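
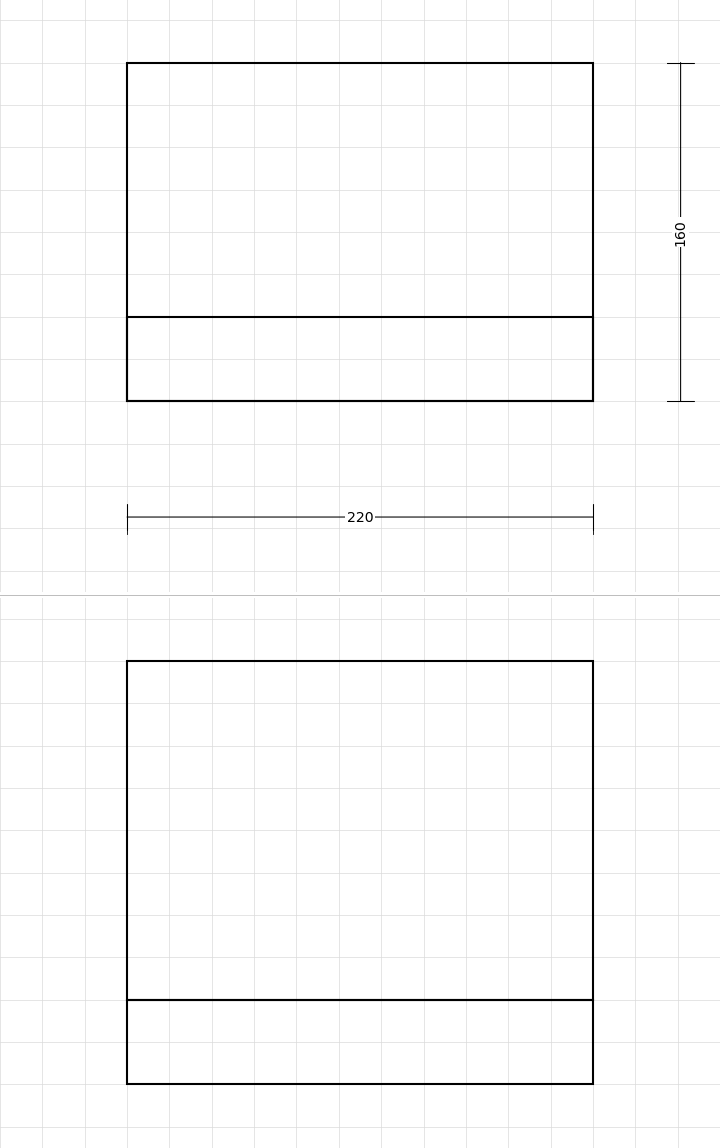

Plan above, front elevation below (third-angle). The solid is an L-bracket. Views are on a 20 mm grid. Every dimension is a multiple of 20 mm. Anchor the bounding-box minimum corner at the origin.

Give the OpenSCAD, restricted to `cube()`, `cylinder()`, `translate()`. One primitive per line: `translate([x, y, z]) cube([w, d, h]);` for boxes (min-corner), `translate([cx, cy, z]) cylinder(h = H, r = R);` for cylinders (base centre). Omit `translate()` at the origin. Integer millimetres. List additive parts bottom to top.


cube([220, 160, 40]);
translate([0, 0, 40]) cube([220, 40, 160]);


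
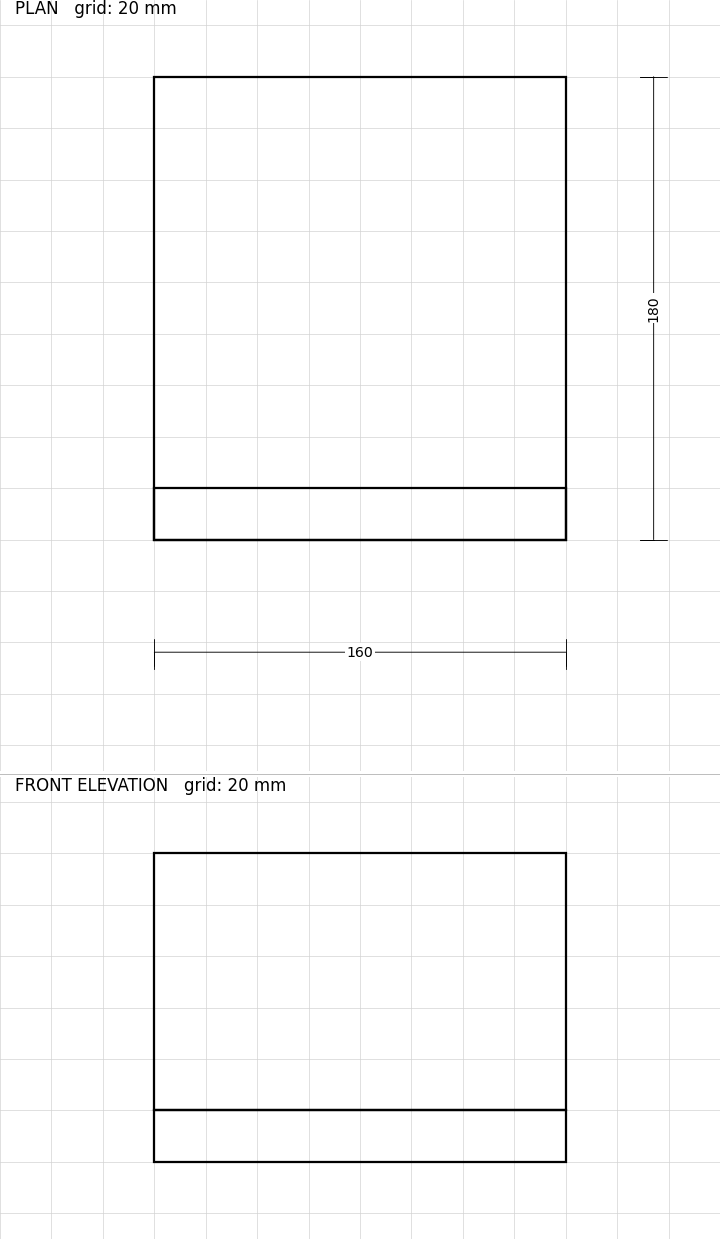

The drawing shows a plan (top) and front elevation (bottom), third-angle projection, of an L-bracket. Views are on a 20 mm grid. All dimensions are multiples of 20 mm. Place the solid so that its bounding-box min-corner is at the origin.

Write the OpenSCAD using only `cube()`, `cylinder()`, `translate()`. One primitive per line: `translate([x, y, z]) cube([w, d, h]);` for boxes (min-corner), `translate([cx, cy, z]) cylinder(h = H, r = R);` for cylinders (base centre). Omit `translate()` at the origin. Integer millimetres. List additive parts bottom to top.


cube([160, 180, 20]);
translate([0, 0, 20]) cube([160, 20, 100]);


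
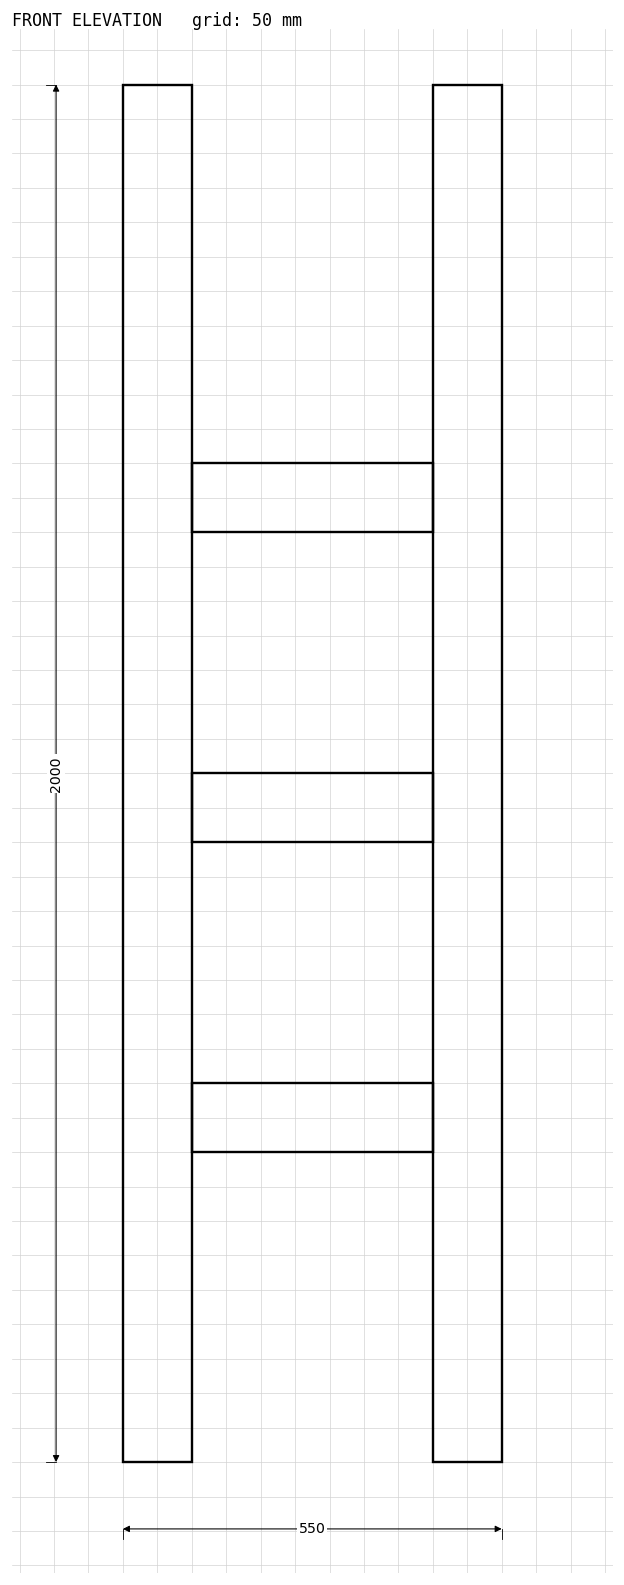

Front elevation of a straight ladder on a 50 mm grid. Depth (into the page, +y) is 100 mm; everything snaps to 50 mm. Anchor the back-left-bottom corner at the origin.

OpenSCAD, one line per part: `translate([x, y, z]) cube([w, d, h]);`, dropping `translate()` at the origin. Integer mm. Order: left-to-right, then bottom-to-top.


cube([100, 100, 2000]);
translate([100, 0, 450]) cube([350, 100, 100]);
translate([100, 0, 900]) cube([350, 100, 100]);
translate([100, 0, 1350]) cube([350, 100, 100]);
translate([450, 0, 0]) cube([100, 100, 2000]);


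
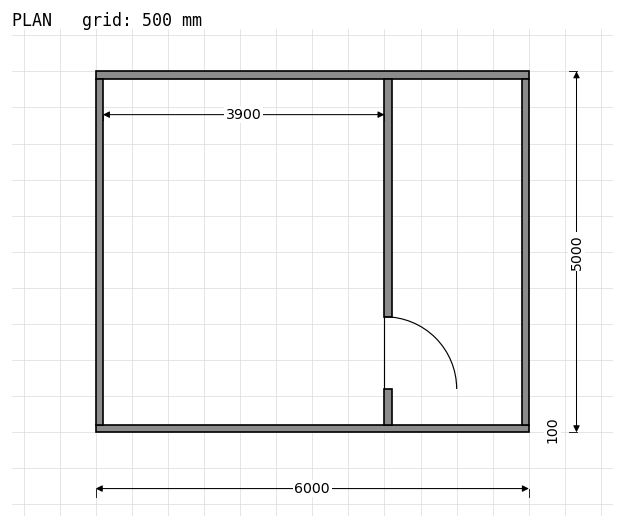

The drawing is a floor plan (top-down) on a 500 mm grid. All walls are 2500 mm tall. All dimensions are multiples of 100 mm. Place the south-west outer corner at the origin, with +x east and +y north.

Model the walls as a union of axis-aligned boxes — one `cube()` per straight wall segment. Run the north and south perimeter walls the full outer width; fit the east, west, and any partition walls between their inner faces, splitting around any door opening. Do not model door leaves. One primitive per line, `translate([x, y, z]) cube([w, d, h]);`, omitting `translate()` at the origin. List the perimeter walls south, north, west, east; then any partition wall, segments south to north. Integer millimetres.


cube([6000, 100, 2500]);
translate([0, 4900, 0]) cube([6000, 100, 2500]);
translate([0, 100, 0]) cube([100, 4800, 2500]);
translate([5900, 100, 0]) cube([100, 4800, 2500]);
translate([4000, 100, 0]) cube([100, 500, 2500]);
translate([4000, 1600, 0]) cube([100, 3300, 2500]);


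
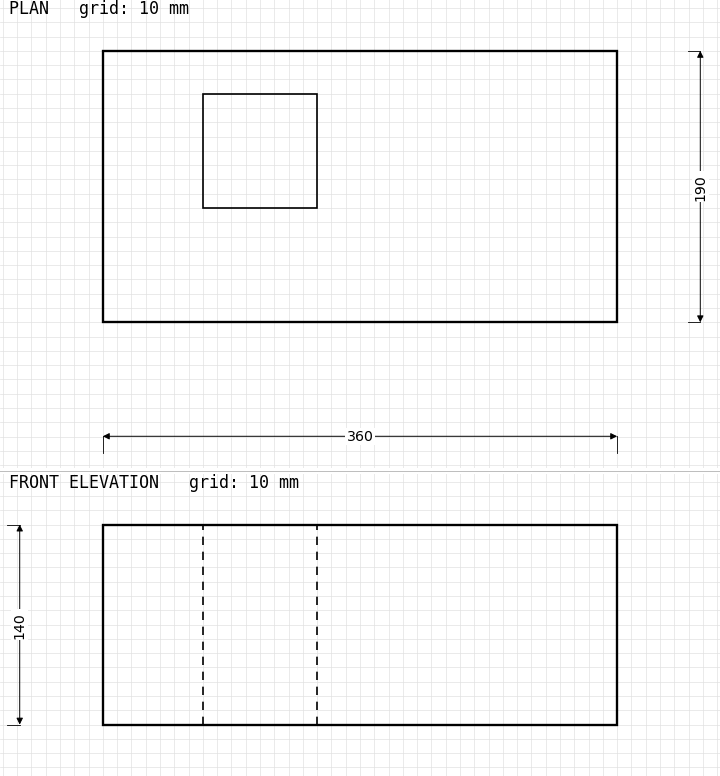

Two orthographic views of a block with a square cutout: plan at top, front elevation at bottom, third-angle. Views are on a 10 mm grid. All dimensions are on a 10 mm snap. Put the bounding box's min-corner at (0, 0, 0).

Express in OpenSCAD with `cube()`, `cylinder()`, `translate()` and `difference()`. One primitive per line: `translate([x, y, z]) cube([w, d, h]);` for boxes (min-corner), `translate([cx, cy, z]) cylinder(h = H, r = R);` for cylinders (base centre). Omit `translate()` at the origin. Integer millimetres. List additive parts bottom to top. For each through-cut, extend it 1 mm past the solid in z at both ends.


difference() {
  cube([360, 190, 140]);
  translate([70, 80, -1]) cube([80, 80, 142]);
}


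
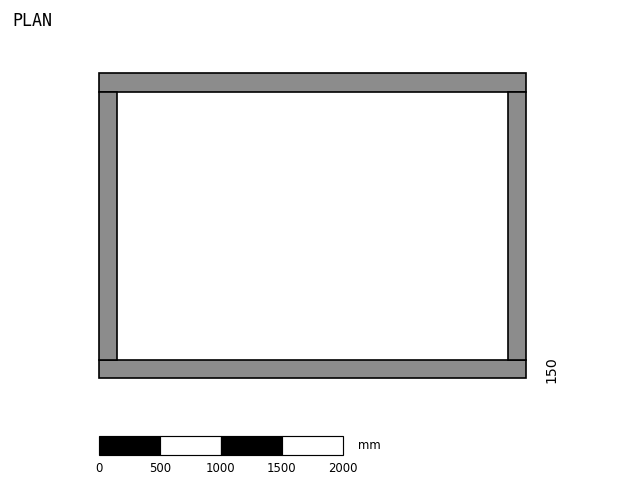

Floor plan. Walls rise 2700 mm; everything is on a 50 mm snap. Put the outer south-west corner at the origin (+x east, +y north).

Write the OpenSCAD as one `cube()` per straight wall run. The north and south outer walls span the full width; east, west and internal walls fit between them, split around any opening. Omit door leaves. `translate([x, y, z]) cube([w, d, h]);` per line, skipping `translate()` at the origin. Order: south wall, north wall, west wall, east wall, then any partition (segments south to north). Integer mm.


cube([3500, 150, 2700]);
translate([0, 2350, 0]) cube([3500, 150, 2700]);
translate([0, 150, 0]) cube([150, 2200, 2700]);
translate([3350, 150, 0]) cube([150, 2200, 2700]);


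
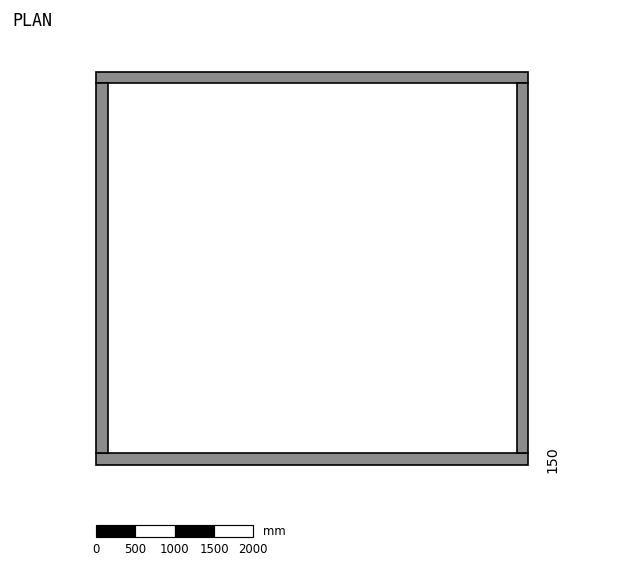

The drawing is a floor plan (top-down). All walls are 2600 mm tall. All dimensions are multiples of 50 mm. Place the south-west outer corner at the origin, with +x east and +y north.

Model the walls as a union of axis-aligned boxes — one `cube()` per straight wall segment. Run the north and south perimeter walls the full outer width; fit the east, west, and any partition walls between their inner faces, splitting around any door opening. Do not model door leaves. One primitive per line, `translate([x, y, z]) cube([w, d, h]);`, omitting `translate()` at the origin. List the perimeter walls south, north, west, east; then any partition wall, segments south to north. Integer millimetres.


cube([5500, 150, 2600]);
translate([0, 4850, 0]) cube([5500, 150, 2600]);
translate([0, 150, 0]) cube([150, 4700, 2600]);
translate([5350, 150, 0]) cube([150, 4700, 2600]);


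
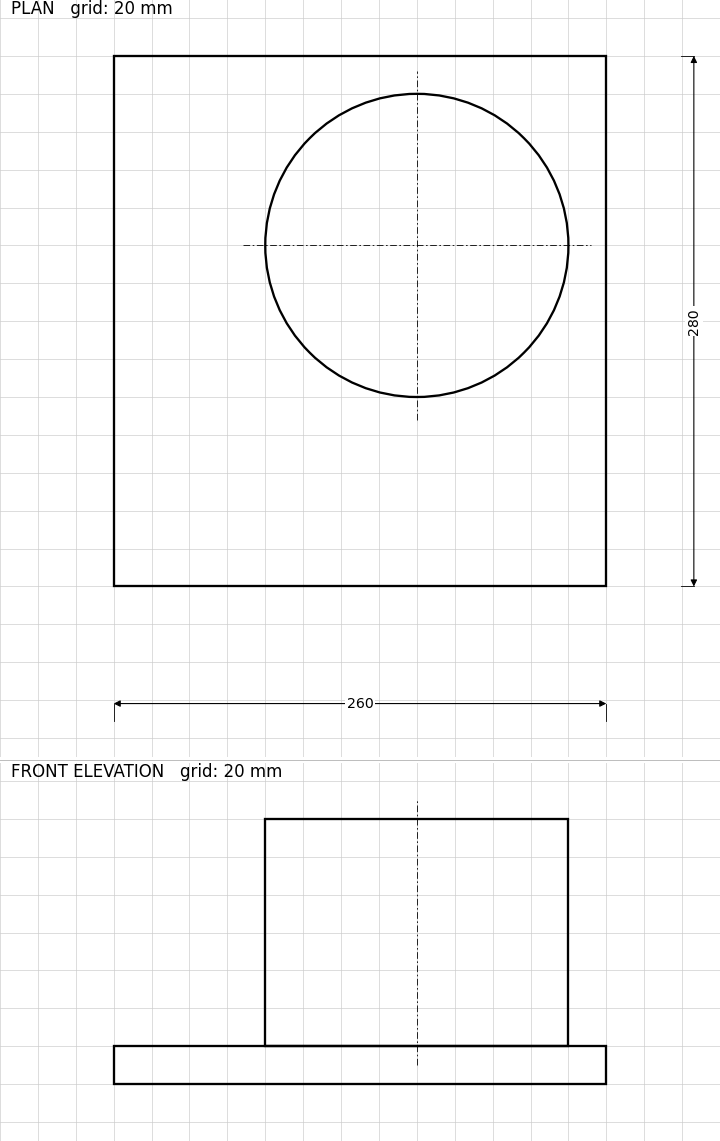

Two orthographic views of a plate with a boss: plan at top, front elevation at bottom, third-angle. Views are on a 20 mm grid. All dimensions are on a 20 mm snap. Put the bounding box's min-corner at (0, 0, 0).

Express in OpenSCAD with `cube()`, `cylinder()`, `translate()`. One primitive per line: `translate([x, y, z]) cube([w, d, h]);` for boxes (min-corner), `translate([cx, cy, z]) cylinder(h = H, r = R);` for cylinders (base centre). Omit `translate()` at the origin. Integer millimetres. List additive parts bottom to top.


cube([260, 280, 20]);
translate([160, 180, 20]) cylinder(h = 120, r = 80);


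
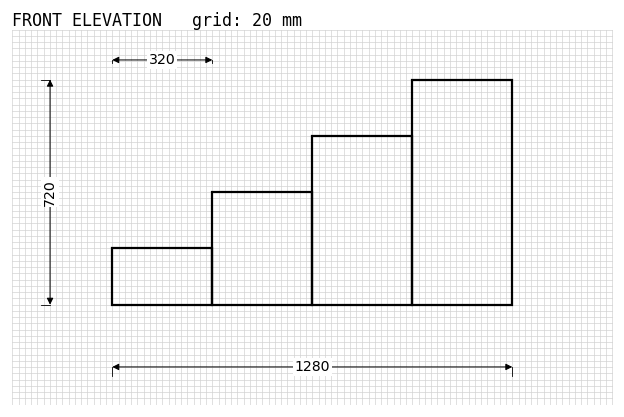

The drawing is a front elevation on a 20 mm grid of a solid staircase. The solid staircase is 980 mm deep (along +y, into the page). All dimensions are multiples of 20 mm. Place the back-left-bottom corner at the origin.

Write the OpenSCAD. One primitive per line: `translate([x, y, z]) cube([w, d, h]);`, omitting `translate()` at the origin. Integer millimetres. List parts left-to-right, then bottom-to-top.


cube([320, 980, 180]);
translate([320, 0, 0]) cube([320, 980, 360]);
translate([640, 0, 0]) cube([320, 980, 540]);
translate([960, 0, 0]) cube([320, 980, 720]);


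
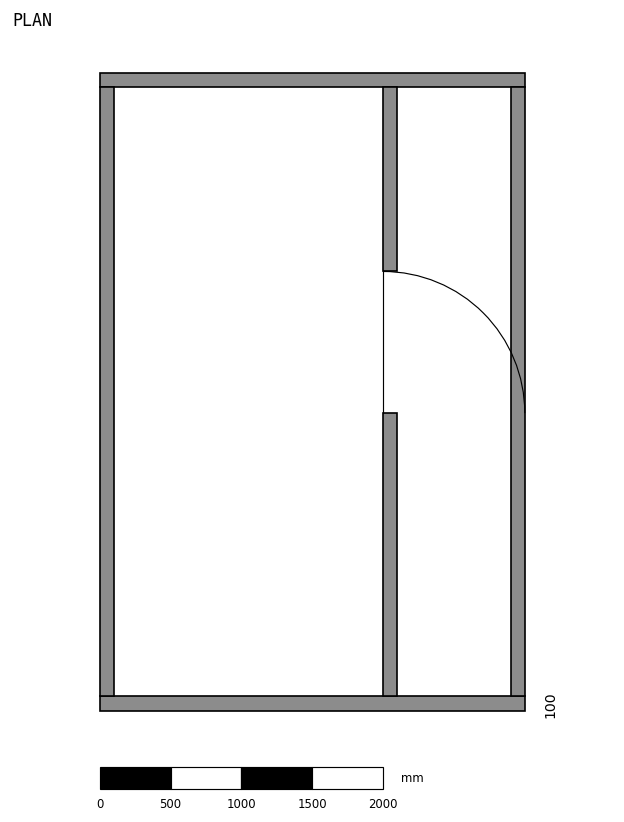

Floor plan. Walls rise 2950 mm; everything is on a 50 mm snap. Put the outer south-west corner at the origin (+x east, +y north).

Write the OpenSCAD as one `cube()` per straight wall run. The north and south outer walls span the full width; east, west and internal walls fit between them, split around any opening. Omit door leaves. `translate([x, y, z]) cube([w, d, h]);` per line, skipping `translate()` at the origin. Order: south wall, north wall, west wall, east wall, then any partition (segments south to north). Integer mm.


cube([3000, 100, 2950]);
translate([0, 4400, 0]) cube([3000, 100, 2950]);
translate([0, 100, 0]) cube([100, 4300, 2950]);
translate([2900, 100, 0]) cube([100, 4300, 2950]);
translate([2000, 100, 0]) cube([100, 2000, 2950]);
translate([2000, 3100, 0]) cube([100, 1300, 2950]);


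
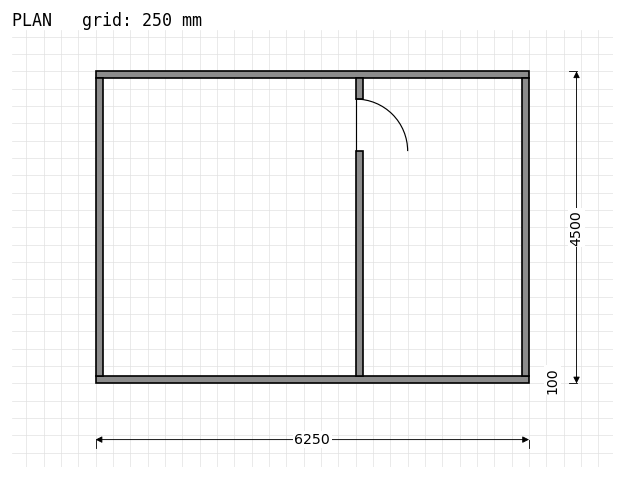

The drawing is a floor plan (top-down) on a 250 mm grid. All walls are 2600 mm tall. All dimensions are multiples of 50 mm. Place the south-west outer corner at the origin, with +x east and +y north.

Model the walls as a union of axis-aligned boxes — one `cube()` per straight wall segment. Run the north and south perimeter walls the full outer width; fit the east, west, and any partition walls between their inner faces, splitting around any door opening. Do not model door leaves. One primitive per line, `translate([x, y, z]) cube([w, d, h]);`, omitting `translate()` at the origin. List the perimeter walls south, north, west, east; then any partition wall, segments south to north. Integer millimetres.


cube([6250, 100, 2600]);
translate([0, 4400, 0]) cube([6250, 100, 2600]);
translate([0, 100, 0]) cube([100, 4300, 2600]);
translate([6150, 100, 0]) cube([100, 4300, 2600]);
translate([3750, 100, 0]) cube([100, 3250, 2600]);
translate([3750, 4100, 0]) cube([100, 300, 2600]);


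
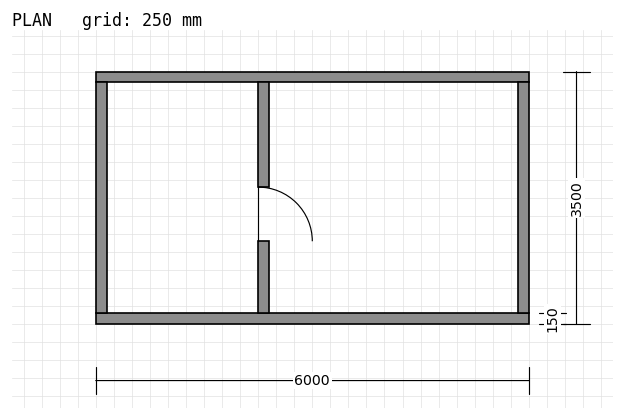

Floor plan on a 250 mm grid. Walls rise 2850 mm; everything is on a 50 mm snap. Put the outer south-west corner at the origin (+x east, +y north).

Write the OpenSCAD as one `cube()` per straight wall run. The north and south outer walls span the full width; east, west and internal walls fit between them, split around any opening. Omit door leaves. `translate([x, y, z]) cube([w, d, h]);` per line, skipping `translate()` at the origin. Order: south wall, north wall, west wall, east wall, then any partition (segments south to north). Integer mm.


cube([6000, 150, 2850]);
translate([0, 3350, 0]) cube([6000, 150, 2850]);
translate([0, 150, 0]) cube([150, 3200, 2850]);
translate([5850, 150, 0]) cube([150, 3200, 2850]);
translate([2250, 150, 0]) cube([150, 1000, 2850]);
translate([2250, 1900, 0]) cube([150, 1450, 2850]);


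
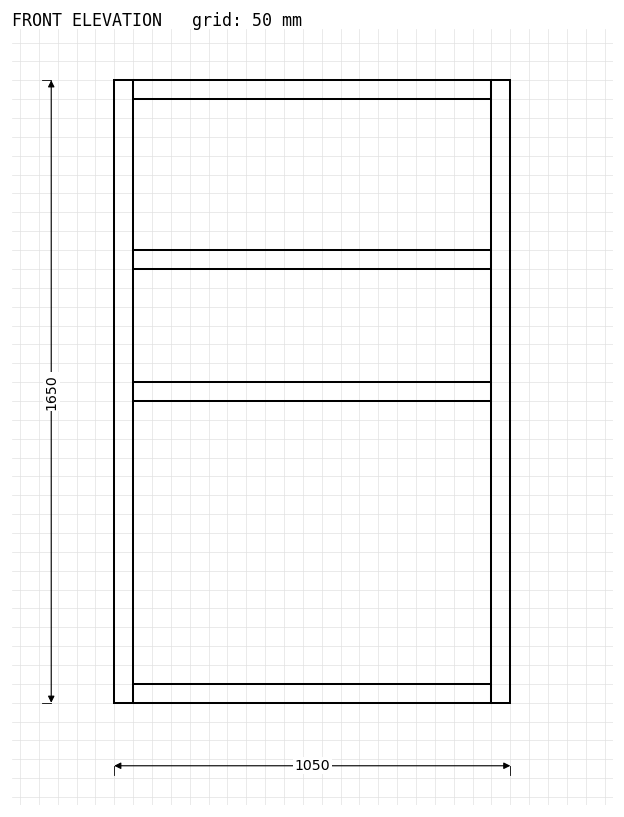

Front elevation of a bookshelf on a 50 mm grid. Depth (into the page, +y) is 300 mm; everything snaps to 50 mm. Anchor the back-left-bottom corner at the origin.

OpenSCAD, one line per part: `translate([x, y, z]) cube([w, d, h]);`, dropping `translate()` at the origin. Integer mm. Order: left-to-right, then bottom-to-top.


cube([50, 300, 1650]);
translate([50, 0, 0]) cube([950, 300, 50]);
translate([50, 0, 800]) cube([950, 300, 50]);
translate([50, 0, 1150]) cube([950, 300, 50]);
translate([50, 0, 1600]) cube([950, 300, 50]);
translate([1000, 0, 0]) cube([50, 300, 1650]);


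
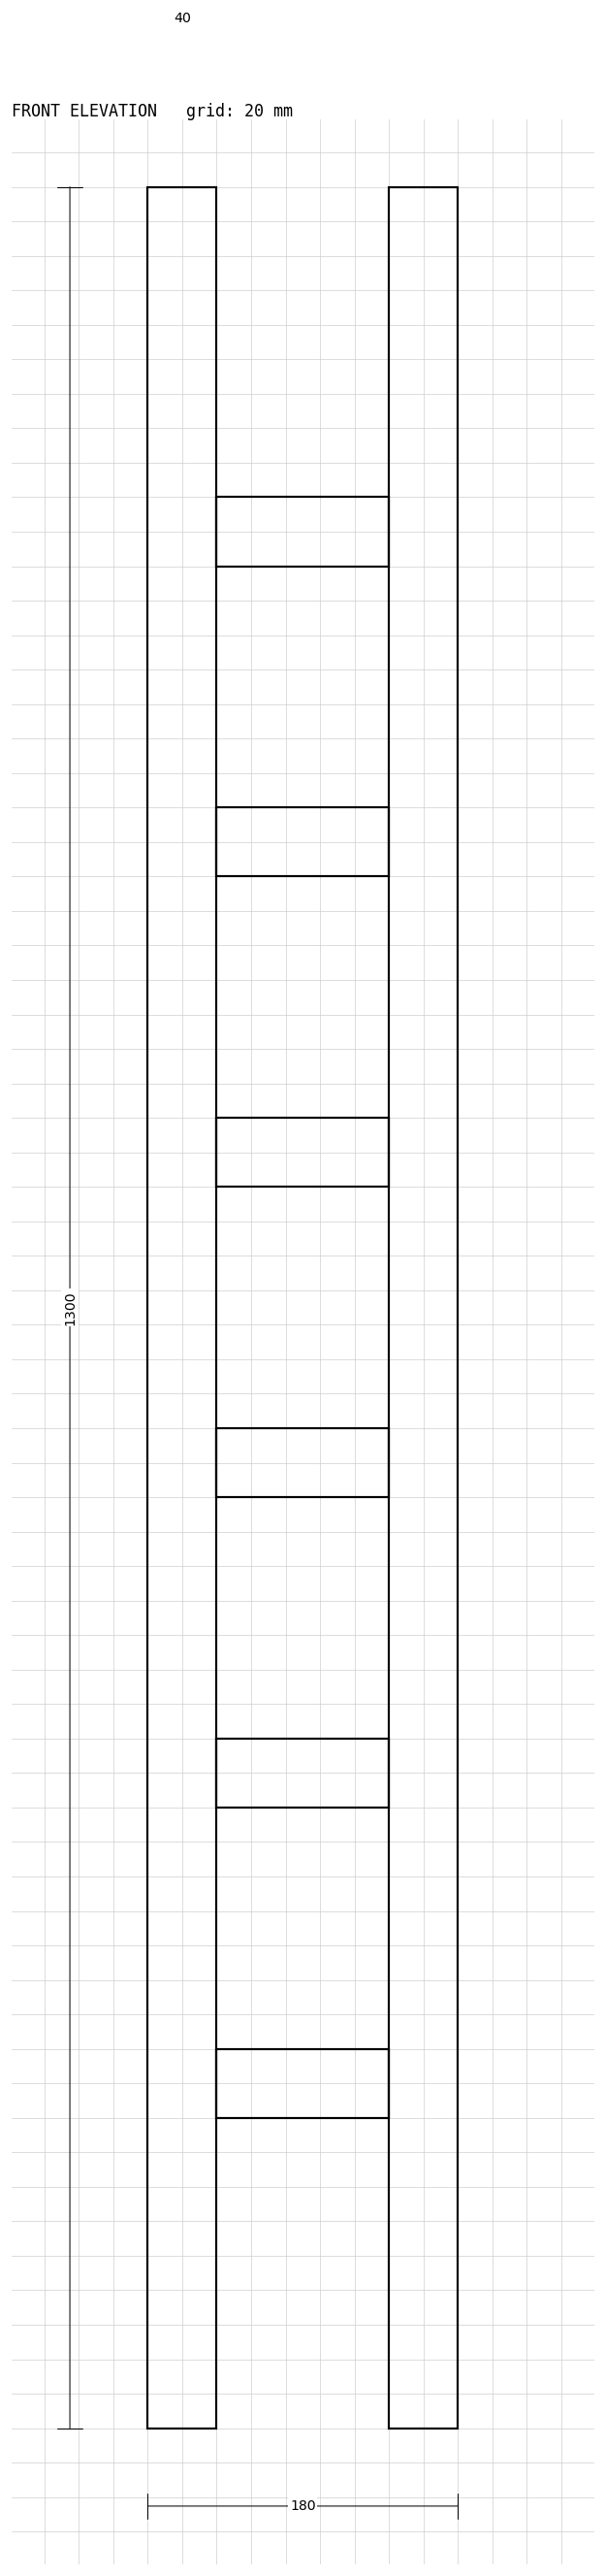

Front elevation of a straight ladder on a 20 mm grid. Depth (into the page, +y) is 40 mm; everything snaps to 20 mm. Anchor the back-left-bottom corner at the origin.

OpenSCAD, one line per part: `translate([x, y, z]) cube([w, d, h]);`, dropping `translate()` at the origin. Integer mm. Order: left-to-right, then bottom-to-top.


cube([40, 40, 1300]);
translate([40, 0, 180]) cube([100, 40, 40]);
translate([40, 0, 360]) cube([100, 40, 40]);
translate([40, 0, 540]) cube([100, 40, 40]);
translate([40, 0, 720]) cube([100, 40, 40]);
translate([40, 0, 900]) cube([100, 40, 40]);
translate([40, 0, 1080]) cube([100, 40, 40]);
translate([140, 0, 0]) cube([40, 40, 1300]);


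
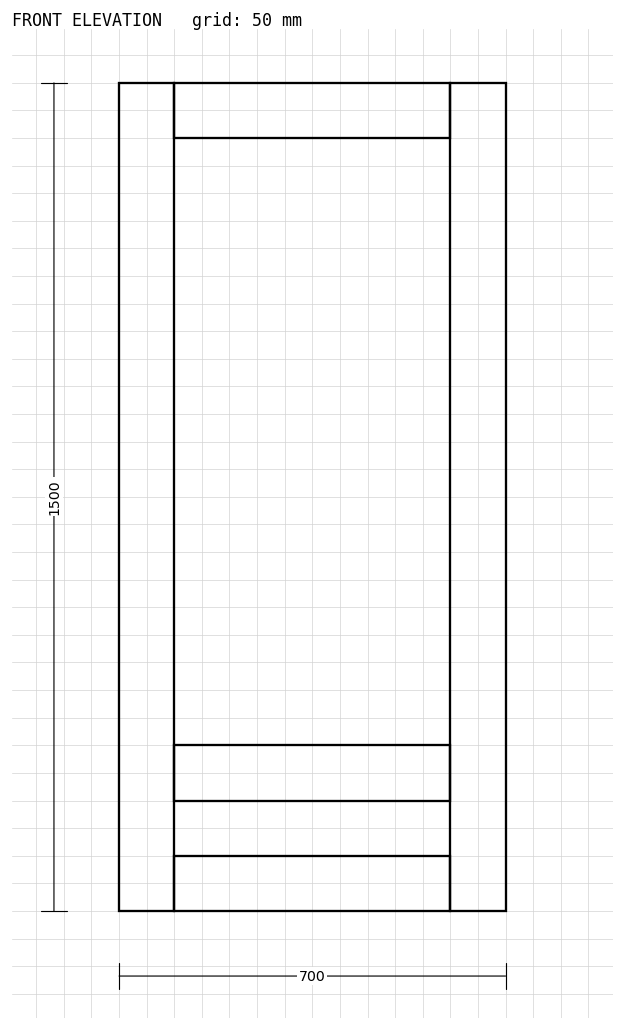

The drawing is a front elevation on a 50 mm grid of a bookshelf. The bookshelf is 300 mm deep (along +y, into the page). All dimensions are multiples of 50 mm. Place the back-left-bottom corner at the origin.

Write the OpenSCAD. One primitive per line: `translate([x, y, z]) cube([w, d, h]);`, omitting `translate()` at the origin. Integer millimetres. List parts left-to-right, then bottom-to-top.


cube([100, 300, 1500]);
translate([100, 0, 0]) cube([500, 300, 100]);
translate([100, 0, 200]) cube([500, 300, 100]);
translate([100, 0, 1400]) cube([500, 300, 100]);
translate([600, 0, 0]) cube([100, 300, 1500]);


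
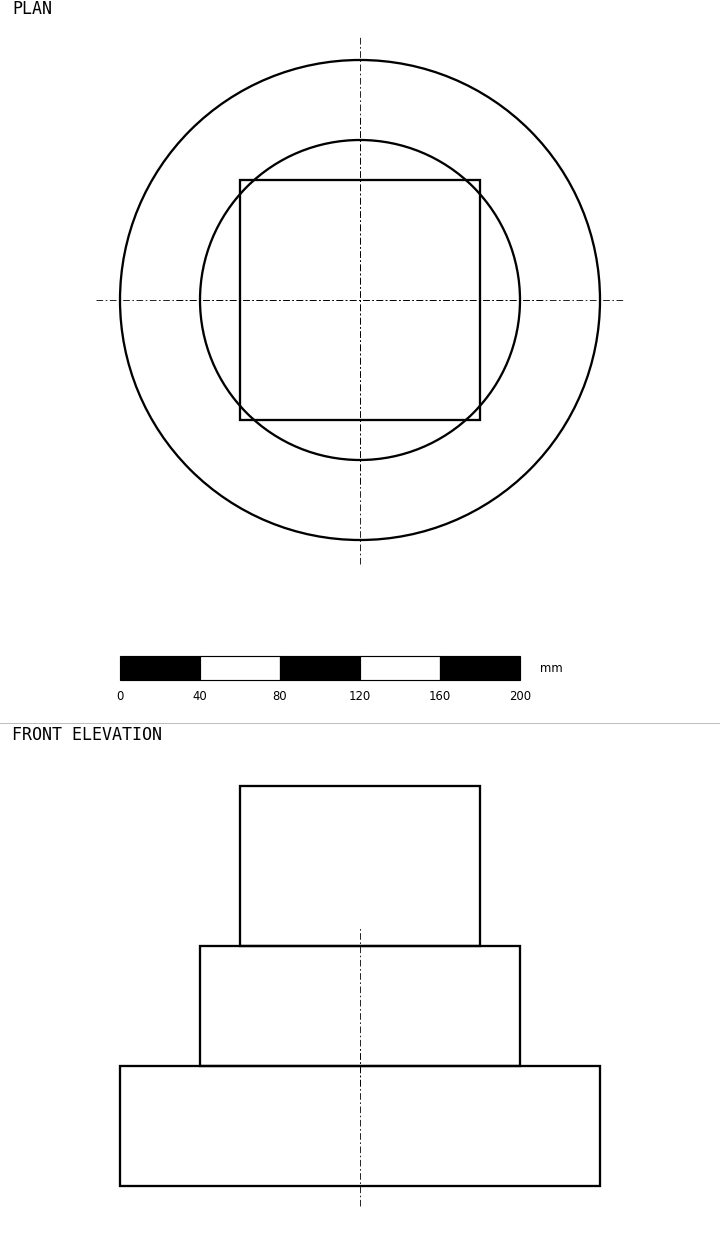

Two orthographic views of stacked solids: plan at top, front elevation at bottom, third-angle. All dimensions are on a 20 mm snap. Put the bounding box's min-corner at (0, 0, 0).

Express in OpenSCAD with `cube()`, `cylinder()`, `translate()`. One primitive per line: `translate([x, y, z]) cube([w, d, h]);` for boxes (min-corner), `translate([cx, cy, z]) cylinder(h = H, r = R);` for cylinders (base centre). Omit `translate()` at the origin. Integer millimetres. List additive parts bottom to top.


translate([120, 120, 0]) cylinder(h = 60, r = 120);
translate([120, 120, 60]) cylinder(h = 60, r = 80);
translate([60, 60, 120]) cube([120, 120, 80]);


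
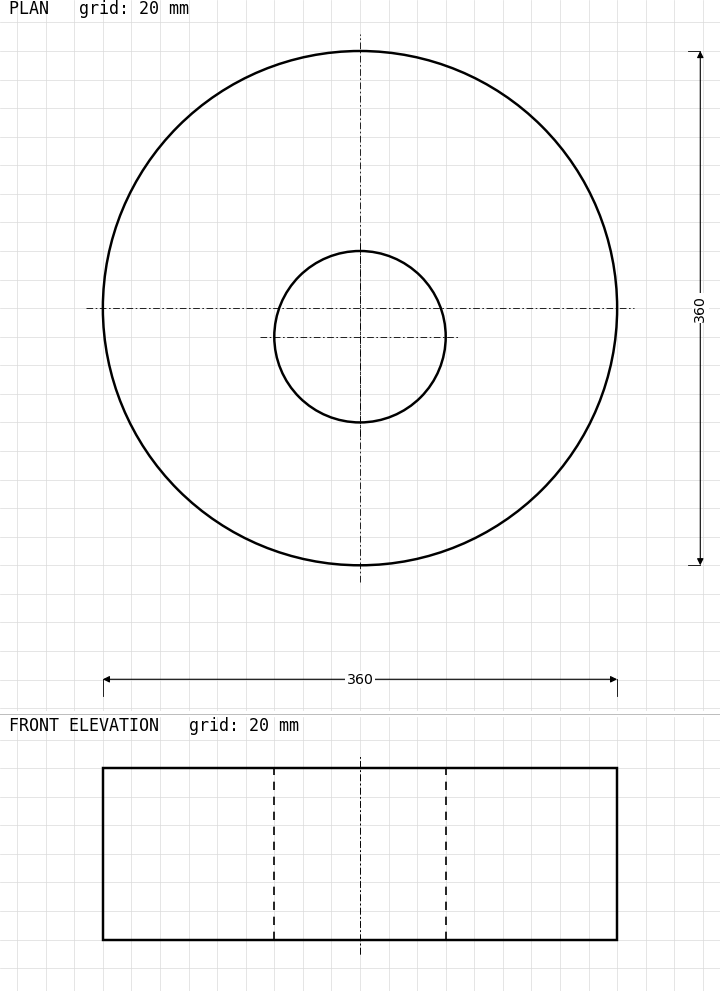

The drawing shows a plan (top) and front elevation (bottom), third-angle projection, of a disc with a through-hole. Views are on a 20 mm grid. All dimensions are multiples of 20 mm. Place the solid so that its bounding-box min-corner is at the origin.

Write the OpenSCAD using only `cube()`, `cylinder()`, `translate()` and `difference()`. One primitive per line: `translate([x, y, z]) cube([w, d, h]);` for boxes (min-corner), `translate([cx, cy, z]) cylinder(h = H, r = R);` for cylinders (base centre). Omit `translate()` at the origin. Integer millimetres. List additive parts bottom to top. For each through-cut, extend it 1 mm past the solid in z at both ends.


difference() {
  translate([180, 180, 0]) cylinder(h = 120, r = 180);
  translate([180, 160, -1]) cylinder(h = 122, r = 60);
}


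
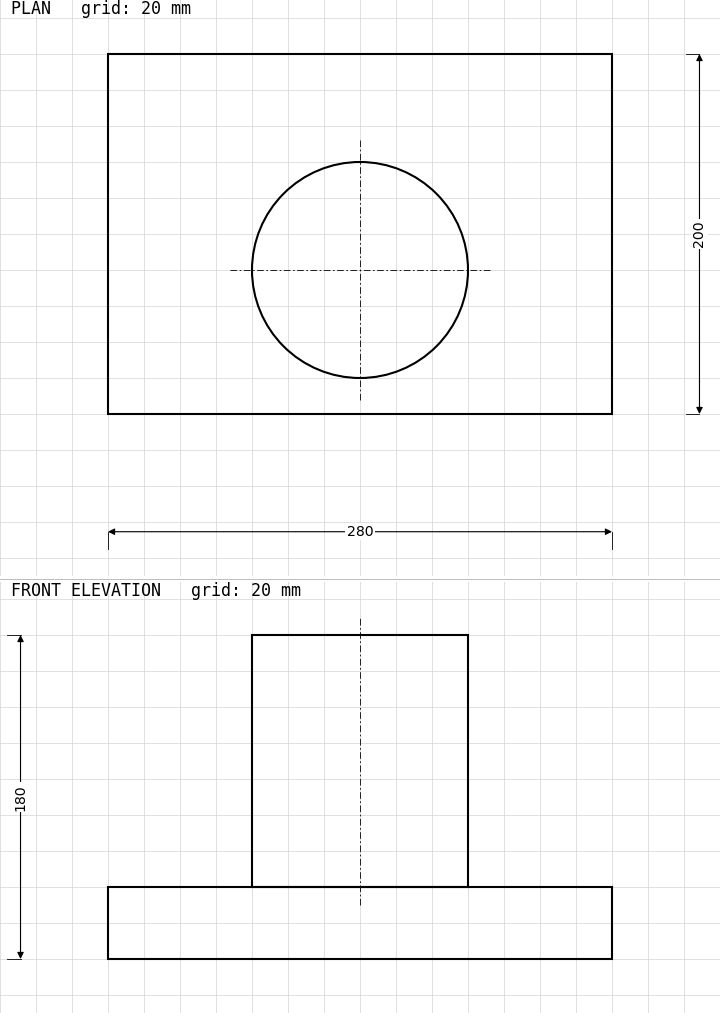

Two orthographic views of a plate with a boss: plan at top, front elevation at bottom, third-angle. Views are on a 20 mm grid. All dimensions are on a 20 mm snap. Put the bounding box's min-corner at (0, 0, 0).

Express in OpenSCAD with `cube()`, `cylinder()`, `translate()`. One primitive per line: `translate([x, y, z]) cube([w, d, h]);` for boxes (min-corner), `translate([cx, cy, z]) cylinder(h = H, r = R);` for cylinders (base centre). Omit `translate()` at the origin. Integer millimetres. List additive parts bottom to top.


cube([280, 200, 40]);
translate([140, 80, 40]) cylinder(h = 140, r = 60);


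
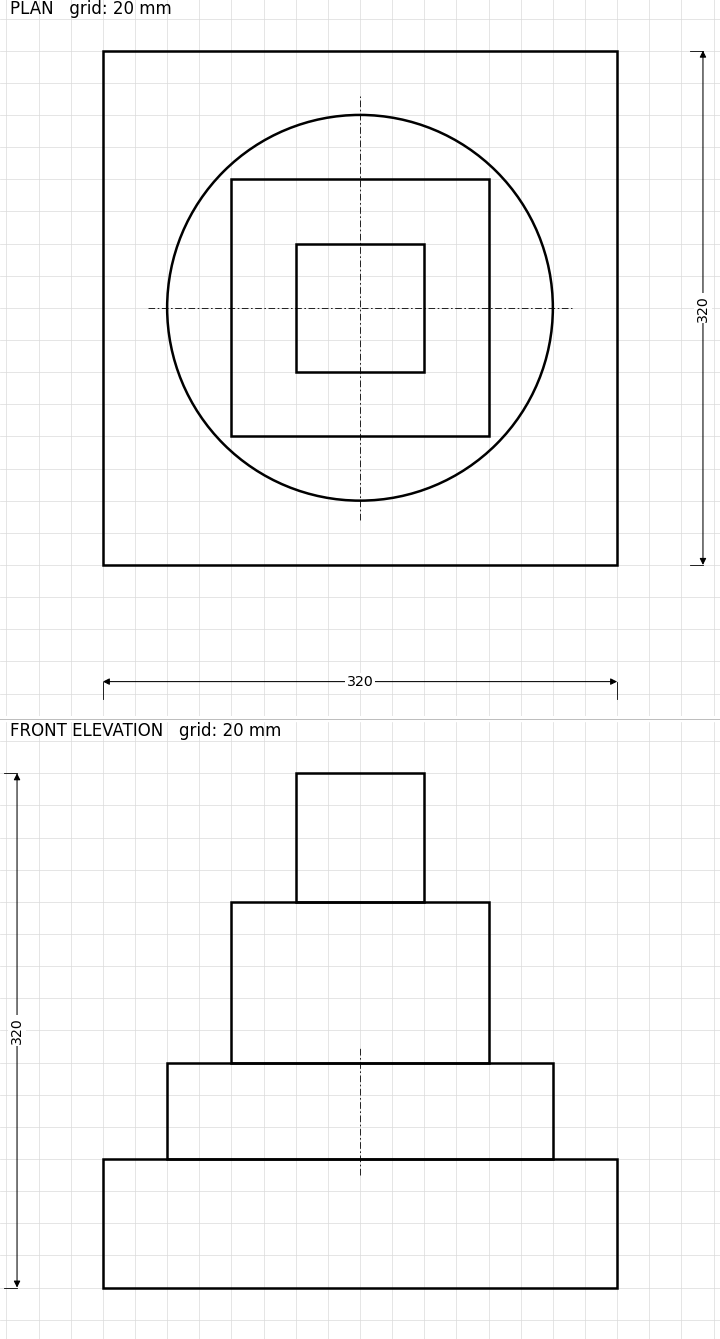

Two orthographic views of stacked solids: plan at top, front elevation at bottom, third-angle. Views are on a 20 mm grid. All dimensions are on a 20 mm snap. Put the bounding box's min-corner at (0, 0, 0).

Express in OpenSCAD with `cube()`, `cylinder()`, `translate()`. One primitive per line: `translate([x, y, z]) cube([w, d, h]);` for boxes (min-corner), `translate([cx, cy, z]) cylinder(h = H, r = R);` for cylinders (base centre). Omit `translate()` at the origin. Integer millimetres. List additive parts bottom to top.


cube([320, 320, 80]);
translate([160, 160, 80]) cylinder(h = 60, r = 120);
translate([80, 80, 140]) cube([160, 160, 100]);
translate([120, 120, 240]) cube([80, 80, 80]);


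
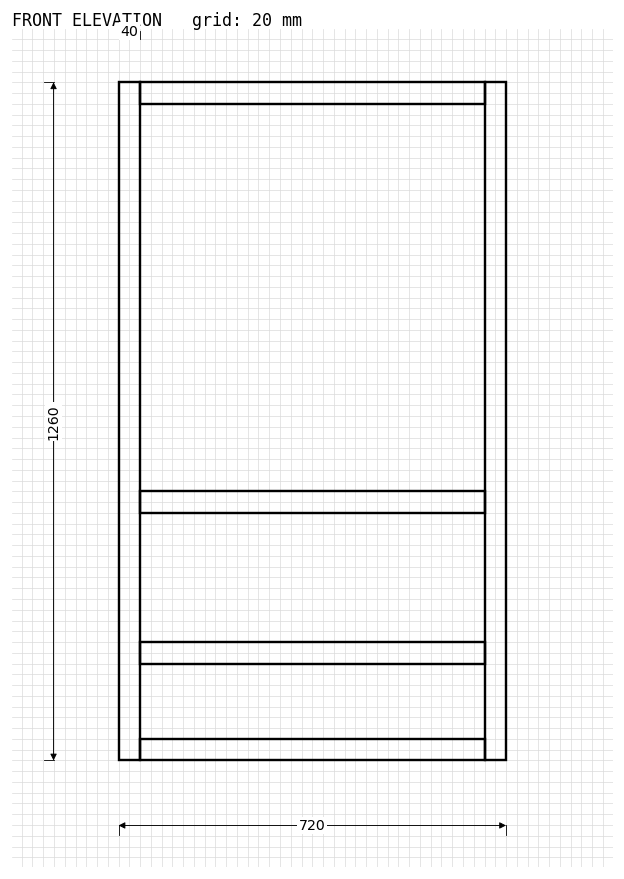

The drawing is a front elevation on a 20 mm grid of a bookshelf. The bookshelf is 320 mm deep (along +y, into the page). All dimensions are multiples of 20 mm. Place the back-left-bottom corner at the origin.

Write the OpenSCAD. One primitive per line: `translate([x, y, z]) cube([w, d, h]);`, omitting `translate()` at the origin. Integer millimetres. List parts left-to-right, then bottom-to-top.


cube([40, 320, 1260]);
translate([40, 0, 0]) cube([640, 320, 40]);
translate([40, 0, 180]) cube([640, 320, 40]);
translate([40, 0, 460]) cube([640, 320, 40]);
translate([40, 0, 1220]) cube([640, 320, 40]);
translate([680, 0, 0]) cube([40, 320, 1260]);


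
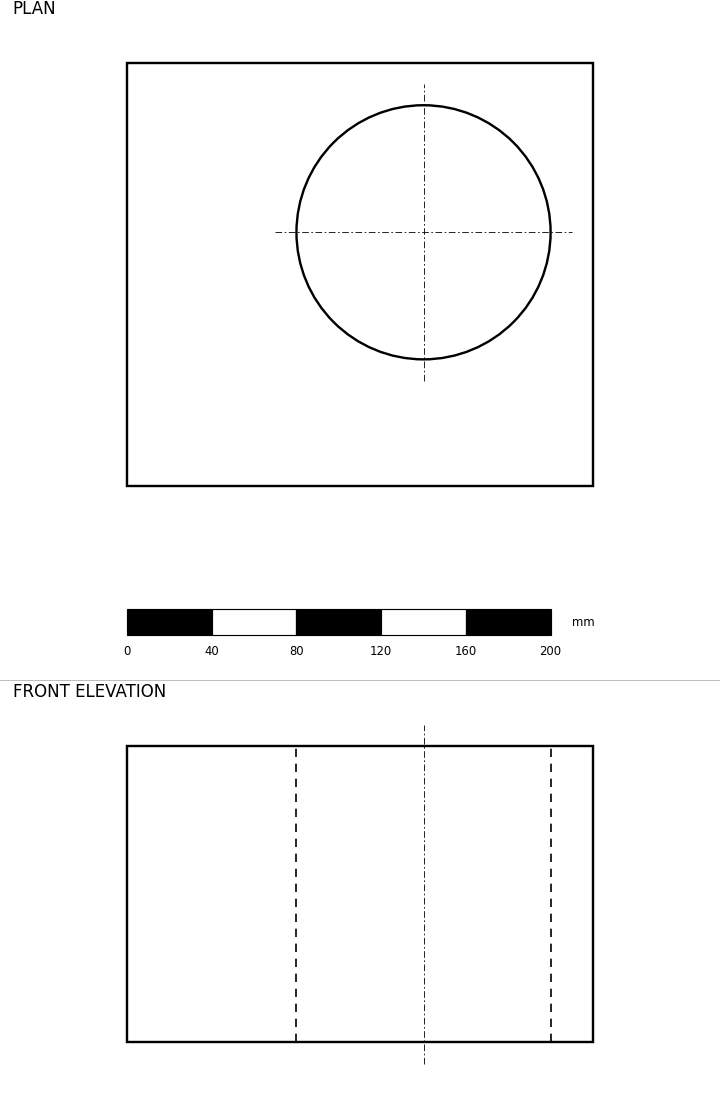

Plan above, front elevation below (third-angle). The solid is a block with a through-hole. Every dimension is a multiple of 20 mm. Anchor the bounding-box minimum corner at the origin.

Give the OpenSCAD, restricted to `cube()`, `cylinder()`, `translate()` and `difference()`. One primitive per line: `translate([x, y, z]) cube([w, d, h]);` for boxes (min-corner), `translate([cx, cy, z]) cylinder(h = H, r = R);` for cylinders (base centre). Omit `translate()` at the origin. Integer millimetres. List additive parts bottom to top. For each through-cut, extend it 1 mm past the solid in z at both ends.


difference() {
  cube([220, 200, 140]);
  translate([140, 120, -1]) cylinder(h = 142, r = 60);
}


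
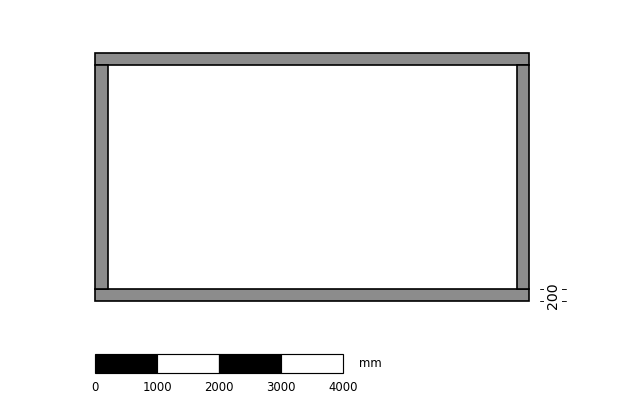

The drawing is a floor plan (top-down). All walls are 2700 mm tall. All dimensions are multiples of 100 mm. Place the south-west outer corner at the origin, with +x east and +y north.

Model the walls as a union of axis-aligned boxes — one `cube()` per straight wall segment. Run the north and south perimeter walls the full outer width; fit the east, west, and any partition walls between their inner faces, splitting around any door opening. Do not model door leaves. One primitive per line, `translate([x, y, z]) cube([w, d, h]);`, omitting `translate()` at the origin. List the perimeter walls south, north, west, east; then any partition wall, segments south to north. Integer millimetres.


cube([7000, 200, 2700]);
translate([0, 3800, 0]) cube([7000, 200, 2700]);
translate([0, 200, 0]) cube([200, 3600, 2700]);
translate([6800, 200, 0]) cube([200, 3600, 2700]);


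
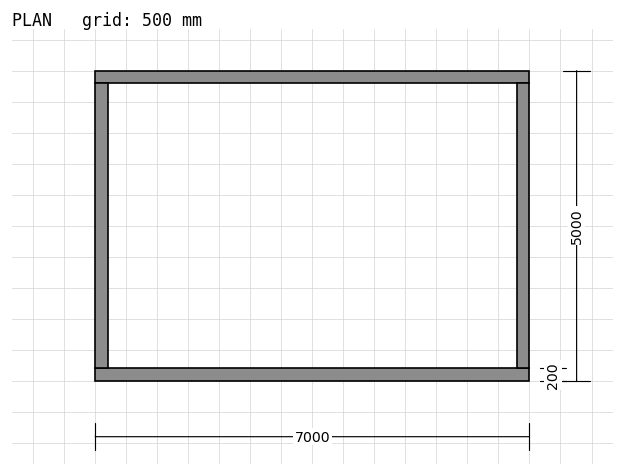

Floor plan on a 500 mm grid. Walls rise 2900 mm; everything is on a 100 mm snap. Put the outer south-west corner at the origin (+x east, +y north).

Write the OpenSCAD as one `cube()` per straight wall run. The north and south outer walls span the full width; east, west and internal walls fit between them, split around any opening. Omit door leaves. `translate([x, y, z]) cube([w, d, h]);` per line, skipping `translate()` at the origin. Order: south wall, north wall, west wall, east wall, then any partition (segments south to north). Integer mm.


cube([7000, 200, 2900]);
translate([0, 4800, 0]) cube([7000, 200, 2900]);
translate([0, 200, 0]) cube([200, 4600, 2900]);
translate([6800, 200, 0]) cube([200, 4600, 2900]);


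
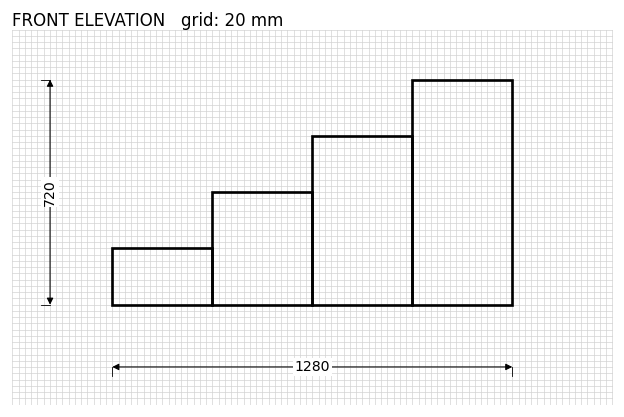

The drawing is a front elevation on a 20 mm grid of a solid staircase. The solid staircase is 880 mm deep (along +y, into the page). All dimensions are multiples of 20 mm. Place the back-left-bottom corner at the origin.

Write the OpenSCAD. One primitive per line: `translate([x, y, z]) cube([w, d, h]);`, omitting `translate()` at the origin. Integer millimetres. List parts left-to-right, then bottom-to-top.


cube([320, 880, 180]);
translate([320, 0, 0]) cube([320, 880, 360]);
translate([640, 0, 0]) cube([320, 880, 540]);
translate([960, 0, 0]) cube([320, 880, 720]);


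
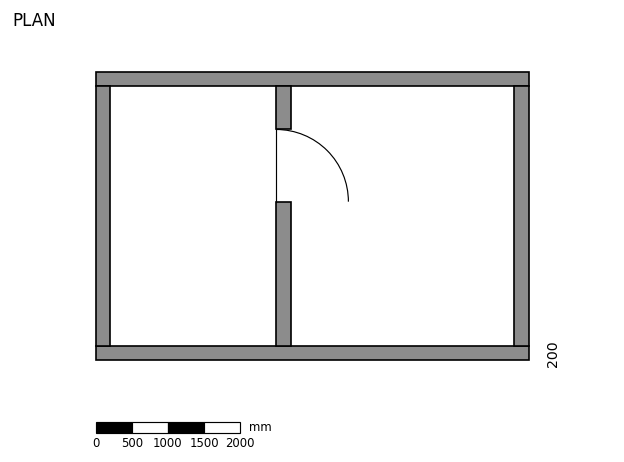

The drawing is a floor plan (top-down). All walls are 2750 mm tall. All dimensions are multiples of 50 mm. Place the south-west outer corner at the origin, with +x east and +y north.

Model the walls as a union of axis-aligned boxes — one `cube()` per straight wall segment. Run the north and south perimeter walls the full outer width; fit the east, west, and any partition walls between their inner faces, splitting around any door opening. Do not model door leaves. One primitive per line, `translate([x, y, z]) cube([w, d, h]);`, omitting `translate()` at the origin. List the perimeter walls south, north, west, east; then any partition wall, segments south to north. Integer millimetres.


cube([6000, 200, 2750]);
translate([0, 3800, 0]) cube([6000, 200, 2750]);
translate([0, 200, 0]) cube([200, 3600, 2750]);
translate([5800, 200, 0]) cube([200, 3600, 2750]);
translate([2500, 200, 0]) cube([200, 2000, 2750]);
translate([2500, 3200, 0]) cube([200, 600, 2750]);


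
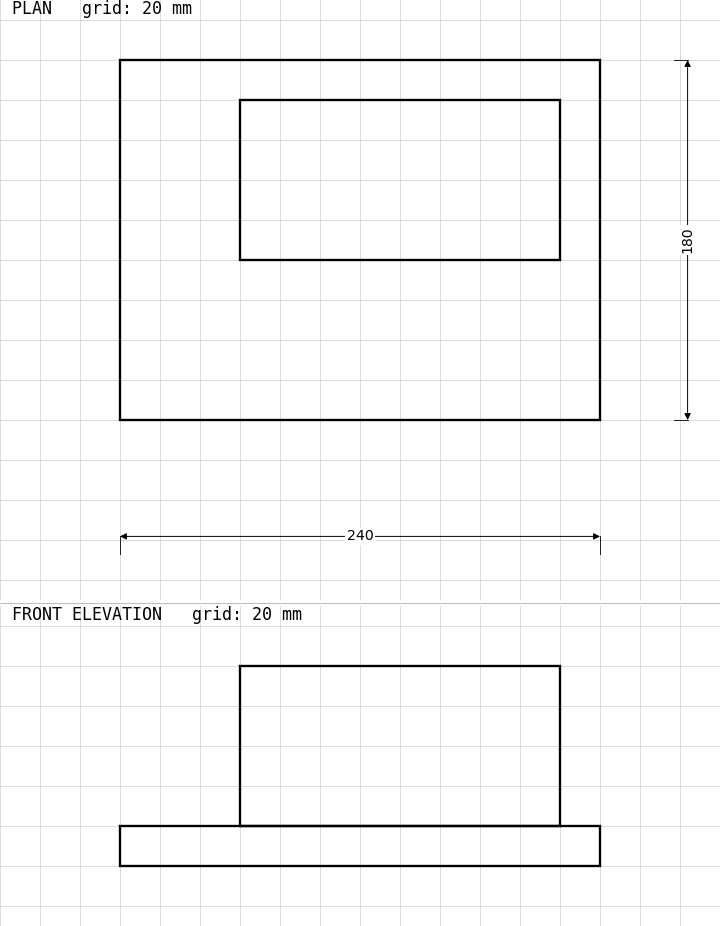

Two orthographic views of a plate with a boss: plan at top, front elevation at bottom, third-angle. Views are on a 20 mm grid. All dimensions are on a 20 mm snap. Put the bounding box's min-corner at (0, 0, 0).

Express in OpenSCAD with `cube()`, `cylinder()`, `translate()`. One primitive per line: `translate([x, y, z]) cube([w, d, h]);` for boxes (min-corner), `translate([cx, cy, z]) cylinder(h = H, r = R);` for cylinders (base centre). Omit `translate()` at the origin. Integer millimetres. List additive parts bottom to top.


cube([240, 180, 20]);
translate([60, 80, 20]) cube([160, 80, 80]);


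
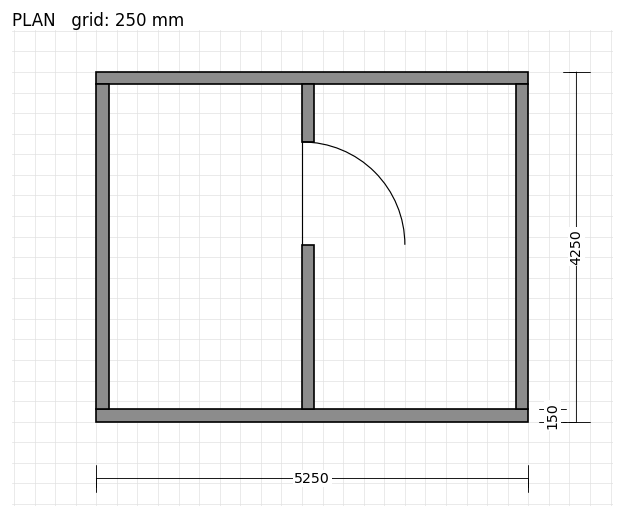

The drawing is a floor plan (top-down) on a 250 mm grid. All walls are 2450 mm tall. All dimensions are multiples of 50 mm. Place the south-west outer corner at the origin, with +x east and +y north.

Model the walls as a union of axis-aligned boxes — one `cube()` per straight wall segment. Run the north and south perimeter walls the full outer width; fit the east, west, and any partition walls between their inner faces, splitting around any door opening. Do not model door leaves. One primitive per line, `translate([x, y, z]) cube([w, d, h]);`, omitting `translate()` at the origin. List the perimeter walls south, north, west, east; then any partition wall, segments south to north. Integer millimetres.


cube([5250, 150, 2450]);
translate([0, 4100, 0]) cube([5250, 150, 2450]);
translate([0, 150, 0]) cube([150, 3950, 2450]);
translate([5100, 150, 0]) cube([150, 3950, 2450]);
translate([2500, 150, 0]) cube([150, 2000, 2450]);
translate([2500, 3400, 0]) cube([150, 700, 2450]);


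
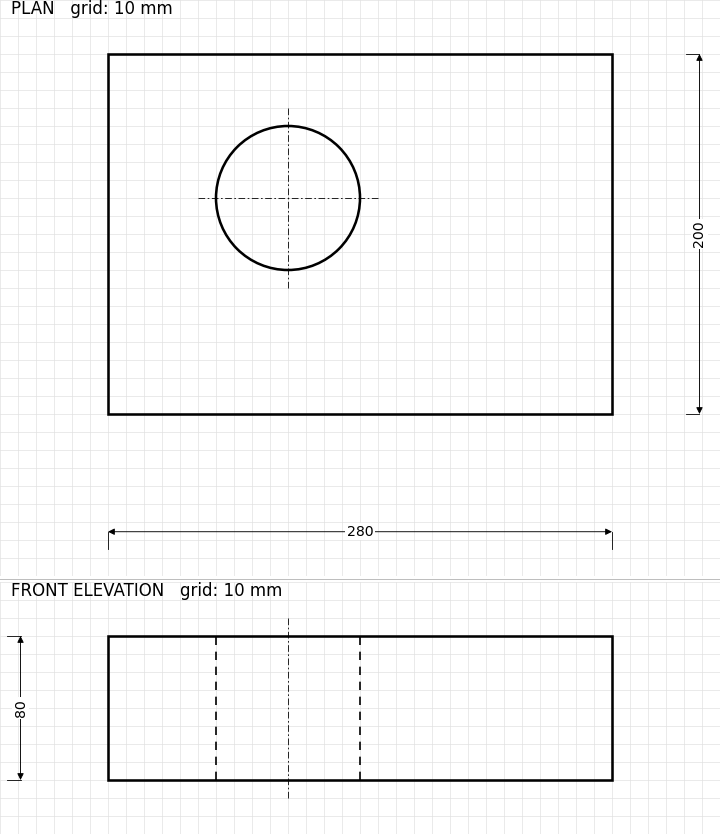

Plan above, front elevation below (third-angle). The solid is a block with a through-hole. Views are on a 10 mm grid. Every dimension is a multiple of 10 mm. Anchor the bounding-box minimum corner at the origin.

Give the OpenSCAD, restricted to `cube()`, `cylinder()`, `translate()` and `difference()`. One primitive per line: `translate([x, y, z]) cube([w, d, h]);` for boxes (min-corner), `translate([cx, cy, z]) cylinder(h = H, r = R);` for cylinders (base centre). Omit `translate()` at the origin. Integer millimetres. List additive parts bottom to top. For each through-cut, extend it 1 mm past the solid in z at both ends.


difference() {
  cube([280, 200, 80]);
  translate([100, 120, -1]) cylinder(h = 82, r = 40);
}


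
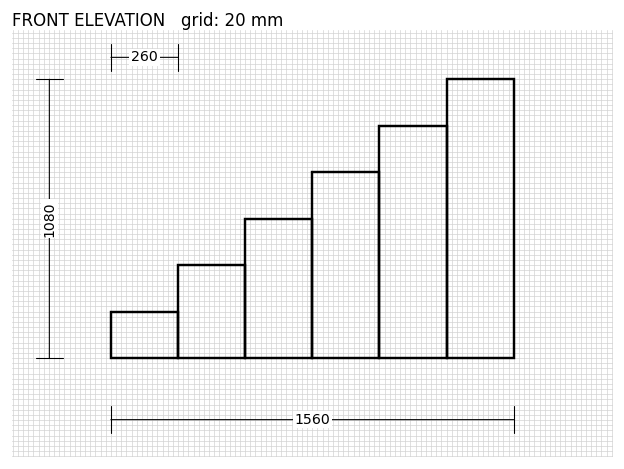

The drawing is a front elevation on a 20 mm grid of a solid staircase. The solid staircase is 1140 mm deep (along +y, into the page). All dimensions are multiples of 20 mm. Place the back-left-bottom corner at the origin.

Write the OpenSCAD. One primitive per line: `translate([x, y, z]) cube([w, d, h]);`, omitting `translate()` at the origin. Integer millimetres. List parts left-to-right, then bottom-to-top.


cube([260, 1140, 180]);
translate([260, 0, 0]) cube([260, 1140, 360]);
translate([520, 0, 0]) cube([260, 1140, 540]);
translate([780, 0, 0]) cube([260, 1140, 720]);
translate([1040, 0, 0]) cube([260, 1140, 900]);
translate([1300, 0, 0]) cube([260, 1140, 1080]);


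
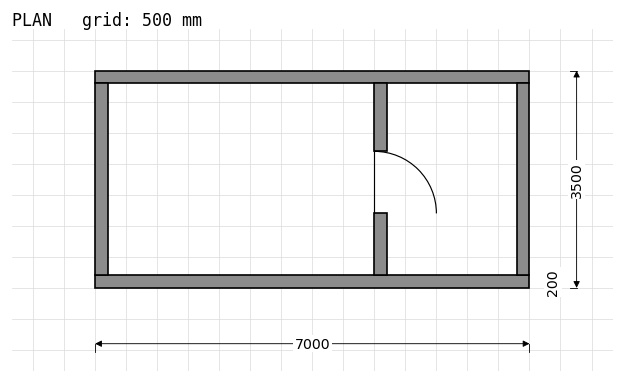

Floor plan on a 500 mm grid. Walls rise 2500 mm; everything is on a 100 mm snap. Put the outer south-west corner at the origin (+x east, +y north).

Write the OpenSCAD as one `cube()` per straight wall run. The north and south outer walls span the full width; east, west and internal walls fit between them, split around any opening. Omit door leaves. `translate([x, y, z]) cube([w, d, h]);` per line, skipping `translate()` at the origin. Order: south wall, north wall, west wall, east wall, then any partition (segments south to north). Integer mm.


cube([7000, 200, 2500]);
translate([0, 3300, 0]) cube([7000, 200, 2500]);
translate([0, 200, 0]) cube([200, 3100, 2500]);
translate([6800, 200, 0]) cube([200, 3100, 2500]);
translate([4500, 200, 0]) cube([200, 1000, 2500]);
translate([4500, 2200, 0]) cube([200, 1100, 2500]);


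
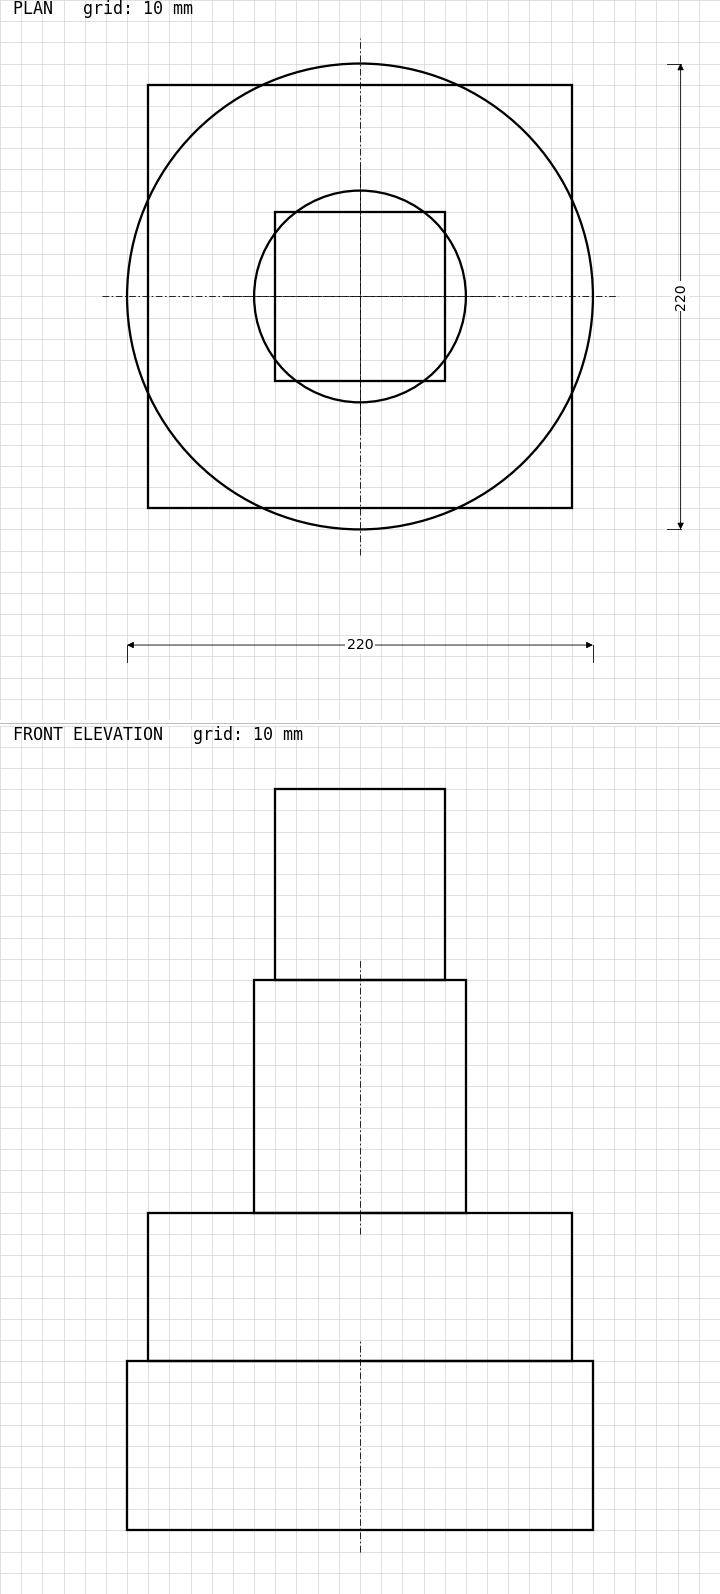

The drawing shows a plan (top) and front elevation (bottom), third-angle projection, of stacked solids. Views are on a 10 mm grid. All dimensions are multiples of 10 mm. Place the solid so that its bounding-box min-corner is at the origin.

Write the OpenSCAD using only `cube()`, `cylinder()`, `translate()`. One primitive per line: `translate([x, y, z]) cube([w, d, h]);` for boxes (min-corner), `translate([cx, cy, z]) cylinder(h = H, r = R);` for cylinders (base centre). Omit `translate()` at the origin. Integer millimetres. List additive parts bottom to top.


translate([110, 110, 0]) cylinder(h = 80, r = 110);
translate([10, 10, 80]) cube([200, 200, 70]);
translate([110, 110, 150]) cylinder(h = 110, r = 50);
translate([70, 70, 260]) cube([80, 80, 90]);


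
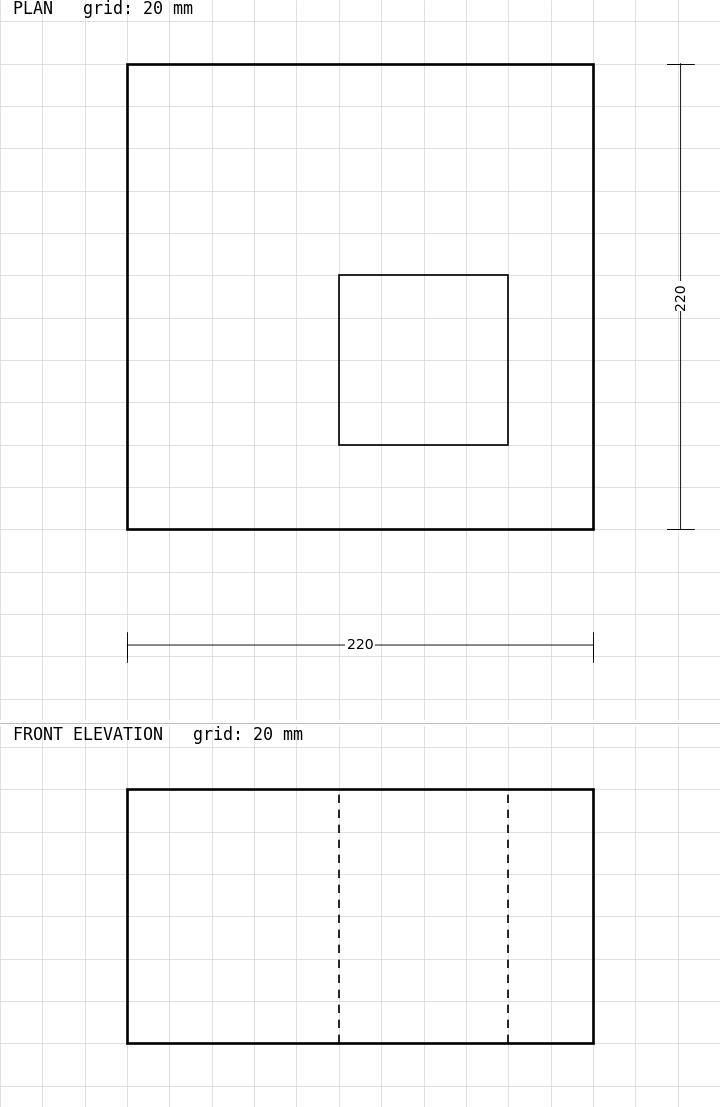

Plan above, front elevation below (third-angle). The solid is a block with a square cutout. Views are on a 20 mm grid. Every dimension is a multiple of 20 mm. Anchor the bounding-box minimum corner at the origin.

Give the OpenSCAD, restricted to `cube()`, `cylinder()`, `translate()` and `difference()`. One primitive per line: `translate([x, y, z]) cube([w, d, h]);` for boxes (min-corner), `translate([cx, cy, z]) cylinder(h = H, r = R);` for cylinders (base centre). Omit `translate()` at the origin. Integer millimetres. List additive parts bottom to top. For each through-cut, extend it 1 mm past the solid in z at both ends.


difference() {
  cube([220, 220, 120]);
  translate([100, 40, -1]) cube([80, 80, 122]);
}


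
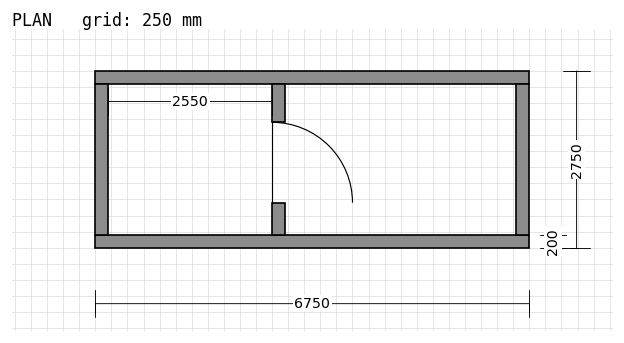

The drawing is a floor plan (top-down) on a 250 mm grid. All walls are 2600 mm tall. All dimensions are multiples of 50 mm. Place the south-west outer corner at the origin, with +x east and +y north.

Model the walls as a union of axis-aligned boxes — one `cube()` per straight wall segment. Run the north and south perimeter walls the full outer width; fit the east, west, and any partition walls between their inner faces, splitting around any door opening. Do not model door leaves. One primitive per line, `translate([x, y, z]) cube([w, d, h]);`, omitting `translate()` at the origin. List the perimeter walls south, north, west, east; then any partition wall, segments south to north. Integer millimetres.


cube([6750, 200, 2600]);
translate([0, 2550, 0]) cube([6750, 200, 2600]);
translate([0, 200, 0]) cube([200, 2350, 2600]);
translate([6550, 200, 0]) cube([200, 2350, 2600]);
translate([2750, 200, 0]) cube([200, 500, 2600]);
translate([2750, 1950, 0]) cube([200, 600, 2600]);


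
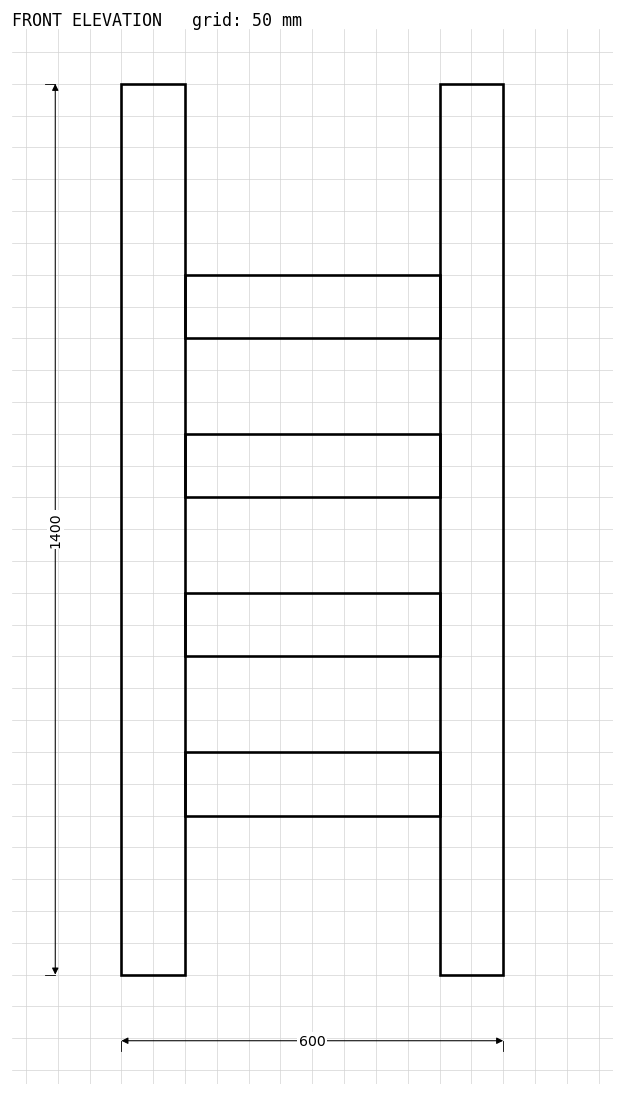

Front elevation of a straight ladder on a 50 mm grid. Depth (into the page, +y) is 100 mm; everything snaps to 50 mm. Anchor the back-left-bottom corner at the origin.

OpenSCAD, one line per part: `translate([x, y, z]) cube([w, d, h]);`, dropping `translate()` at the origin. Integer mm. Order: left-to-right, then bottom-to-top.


cube([100, 100, 1400]);
translate([100, 0, 250]) cube([400, 100, 100]);
translate([100, 0, 500]) cube([400, 100, 100]);
translate([100, 0, 750]) cube([400, 100, 100]);
translate([100, 0, 1000]) cube([400, 100, 100]);
translate([500, 0, 0]) cube([100, 100, 1400]);


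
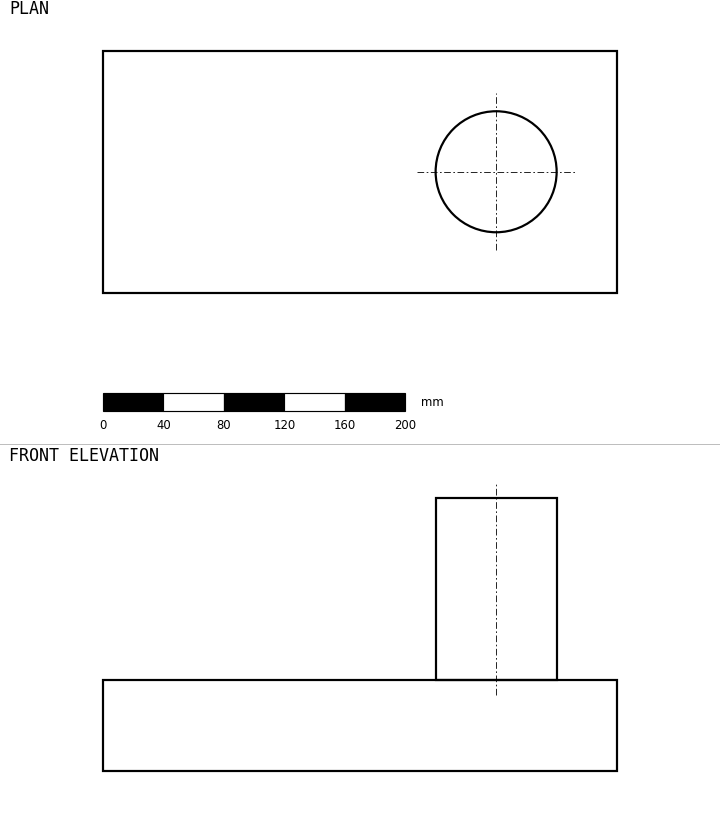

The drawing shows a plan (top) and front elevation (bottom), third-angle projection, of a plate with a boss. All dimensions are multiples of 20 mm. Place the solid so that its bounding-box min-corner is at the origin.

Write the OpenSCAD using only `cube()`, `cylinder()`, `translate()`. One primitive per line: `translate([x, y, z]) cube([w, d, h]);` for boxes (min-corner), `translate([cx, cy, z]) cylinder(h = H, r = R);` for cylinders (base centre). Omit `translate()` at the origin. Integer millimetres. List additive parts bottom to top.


cube([340, 160, 60]);
translate([260, 80, 60]) cylinder(h = 120, r = 40);


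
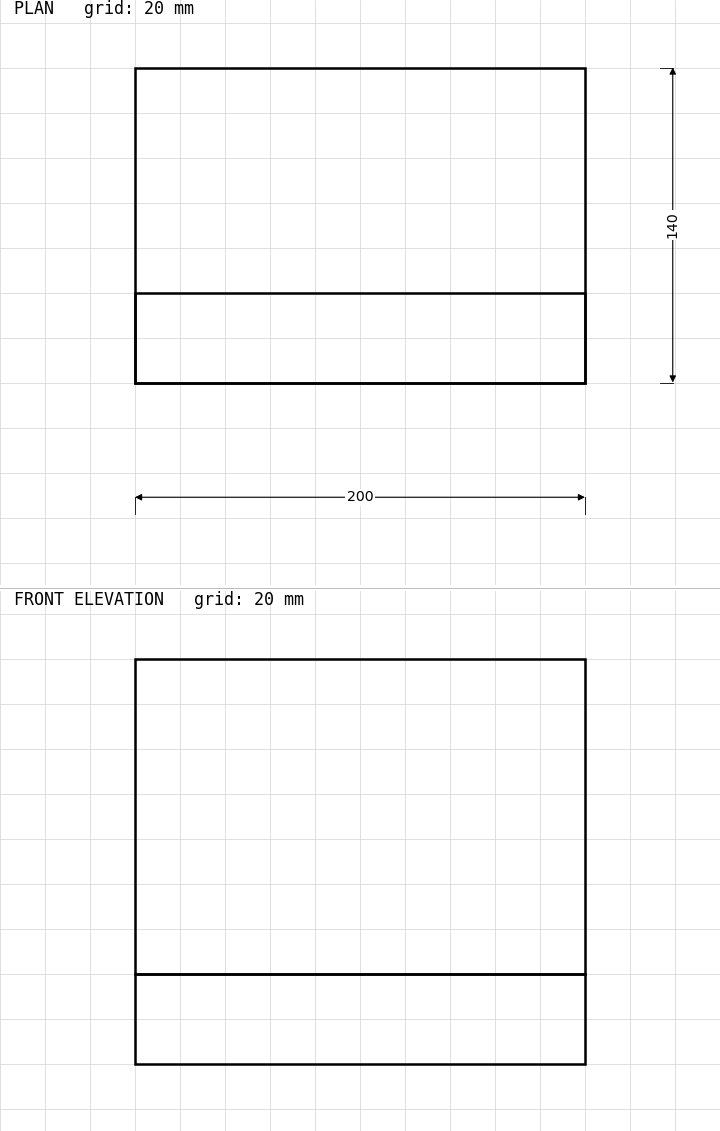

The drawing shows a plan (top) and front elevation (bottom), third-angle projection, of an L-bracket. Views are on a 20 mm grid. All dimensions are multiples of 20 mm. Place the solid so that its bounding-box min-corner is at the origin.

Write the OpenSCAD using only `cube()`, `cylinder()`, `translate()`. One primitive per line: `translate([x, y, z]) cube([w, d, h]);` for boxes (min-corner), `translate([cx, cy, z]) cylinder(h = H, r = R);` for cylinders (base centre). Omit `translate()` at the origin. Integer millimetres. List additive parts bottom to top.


cube([200, 140, 40]);
translate([0, 0, 40]) cube([200, 40, 140]);


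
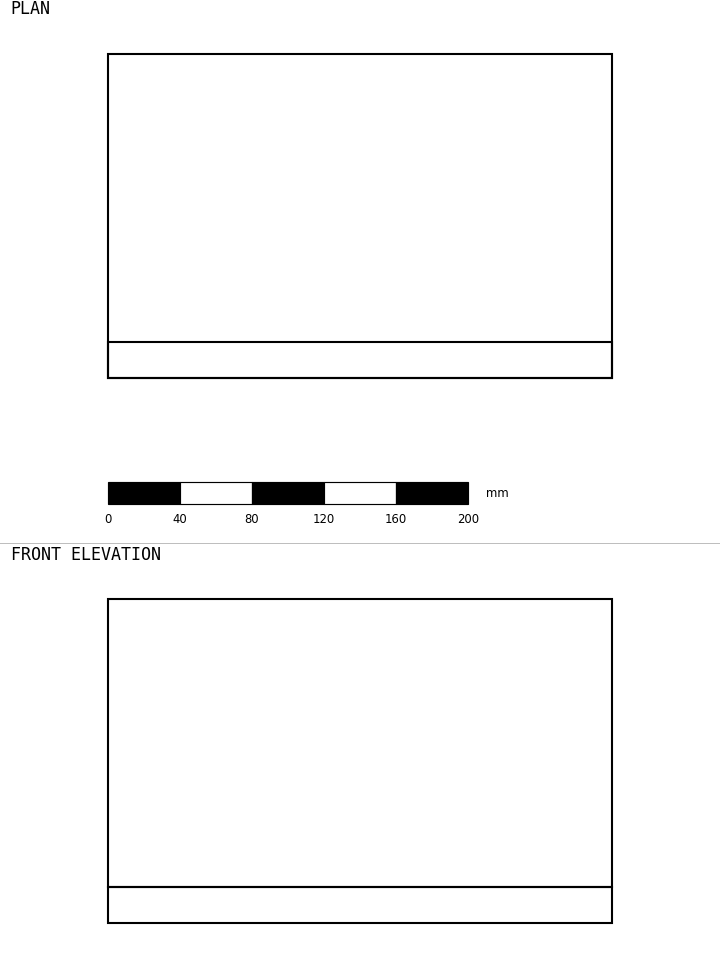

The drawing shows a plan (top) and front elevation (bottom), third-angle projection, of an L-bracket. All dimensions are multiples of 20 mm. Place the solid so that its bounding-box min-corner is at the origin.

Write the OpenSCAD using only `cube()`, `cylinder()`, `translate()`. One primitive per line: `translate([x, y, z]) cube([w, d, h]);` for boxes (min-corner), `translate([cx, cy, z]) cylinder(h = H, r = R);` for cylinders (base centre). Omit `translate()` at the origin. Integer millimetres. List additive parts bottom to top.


cube([280, 180, 20]);
translate([0, 0, 20]) cube([280, 20, 160]);
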